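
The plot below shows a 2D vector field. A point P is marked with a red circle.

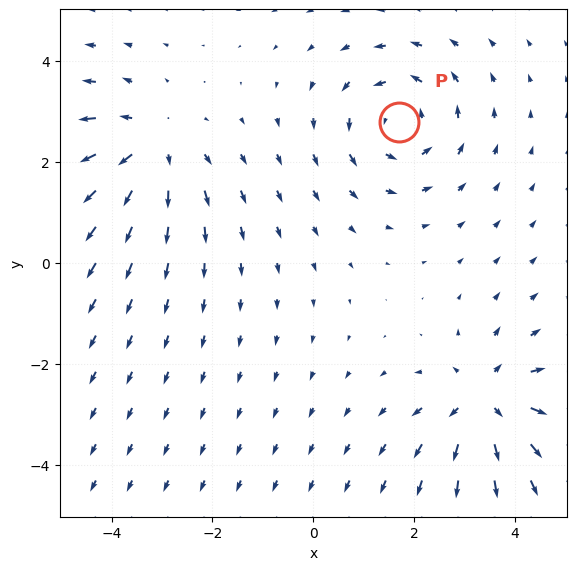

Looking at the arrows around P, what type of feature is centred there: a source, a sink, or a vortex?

vortex

At P (1.7, 2.8) the arrows circulate counterclockwise. Divergence ≈0, curl about +5 — near-zero divergence with nonzero curl is a vortex.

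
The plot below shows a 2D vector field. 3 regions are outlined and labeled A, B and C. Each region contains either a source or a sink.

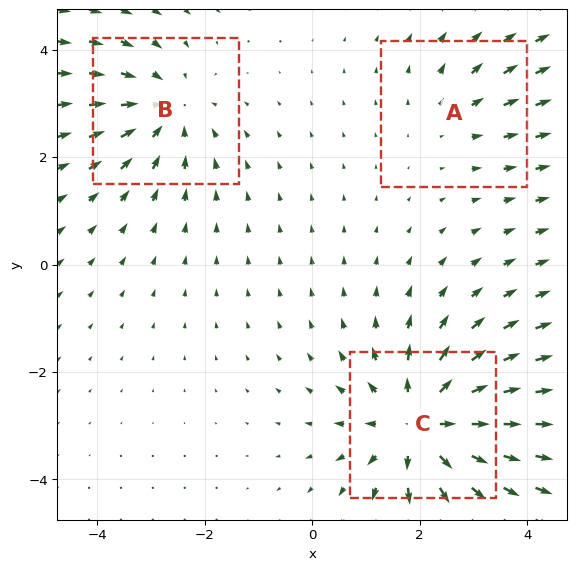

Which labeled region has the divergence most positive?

Divergence at each region's feature centre — A: about +2, B: about -3, C: about +5. Region C is most positive.

C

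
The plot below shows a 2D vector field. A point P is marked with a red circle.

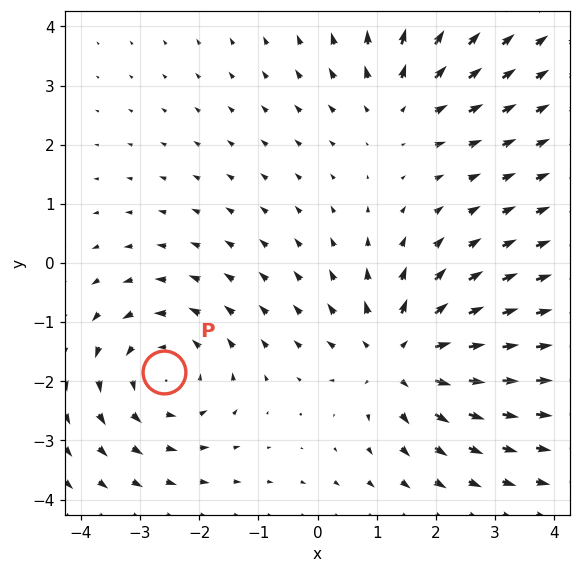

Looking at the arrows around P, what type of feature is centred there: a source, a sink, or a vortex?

At P (-2.6, -1.8) the arrows circulate counterclockwise. Divergence ≈0, curl about +3 — near-zero divergence with nonzero curl is a vortex.

vortex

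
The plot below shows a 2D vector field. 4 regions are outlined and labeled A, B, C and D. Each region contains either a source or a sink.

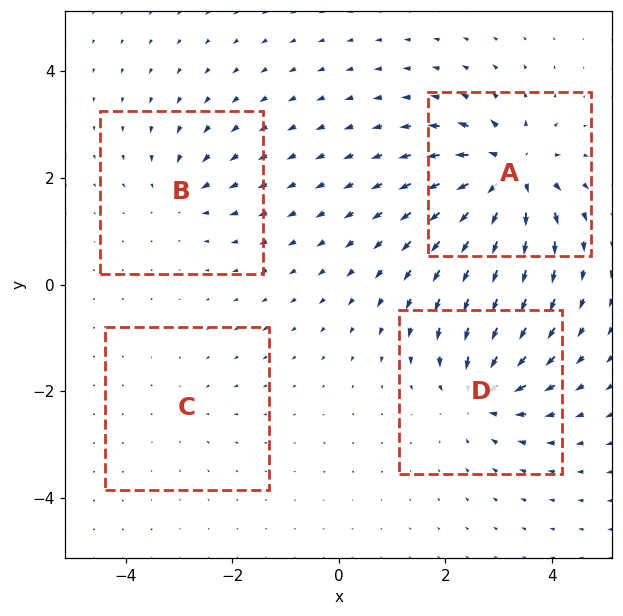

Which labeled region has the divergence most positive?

Divergence at each region's feature centre — A: about +8, B: about -4, C: about -2, D: about -6. Region A is most positive.

A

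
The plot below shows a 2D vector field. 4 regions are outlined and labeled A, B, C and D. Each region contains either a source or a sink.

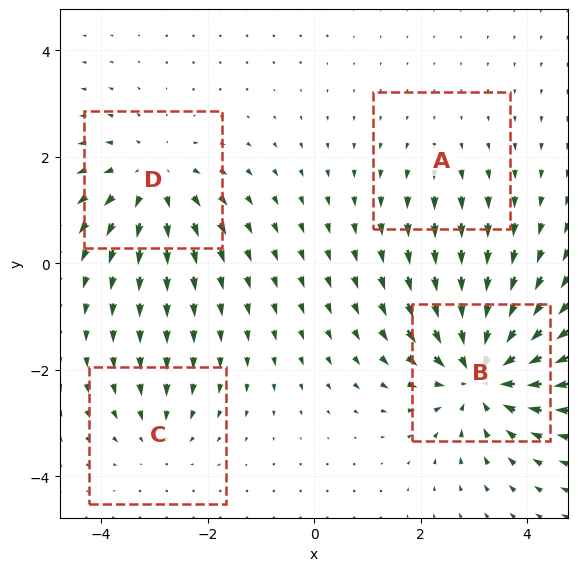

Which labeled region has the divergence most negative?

Divergence at each region's feature centre — A: about +2, B: about -7, C: about -3, D: about +5. Region B is most negative.

B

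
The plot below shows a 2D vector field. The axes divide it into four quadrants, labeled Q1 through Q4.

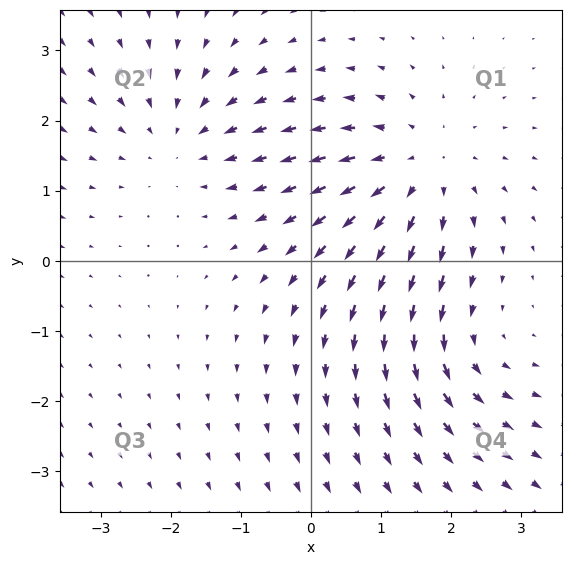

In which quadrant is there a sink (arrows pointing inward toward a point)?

The sink sits at approximately (-1.9, 1.8), which lies in quadrant Q2. The divergence there is about -3, negative as expected for a sink.

Q2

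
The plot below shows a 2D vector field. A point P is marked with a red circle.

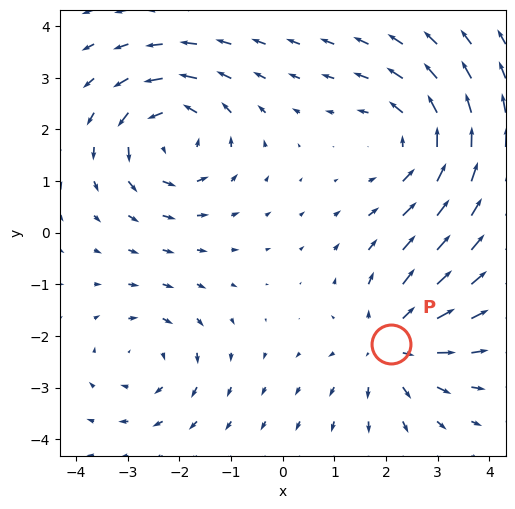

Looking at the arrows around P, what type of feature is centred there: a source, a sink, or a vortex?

source

At P (2.1, -2.2) the arrows spread outward. Divergence about +4, curl ≈0 — positive divergence with near-zero curl is a source.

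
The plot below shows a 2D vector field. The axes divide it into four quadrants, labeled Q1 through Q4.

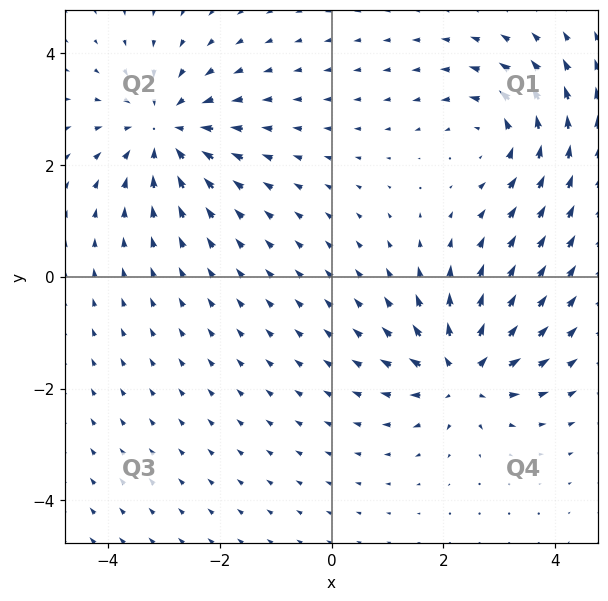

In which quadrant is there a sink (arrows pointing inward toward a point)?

The sink sits at approximately (-3.0, 2.6), which lies in quadrant Q2. The divergence there is about -5, negative as expected for a sink.

Q2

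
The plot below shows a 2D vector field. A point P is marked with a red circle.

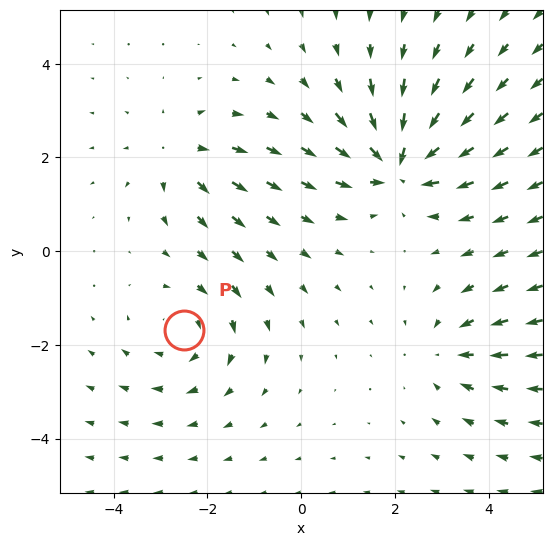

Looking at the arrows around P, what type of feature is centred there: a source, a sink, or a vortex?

At P (-2.5, -1.7) the arrows circulate clockwise. Divergence ≈0, curl about -3 — near-zero divergence with nonzero curl is a vortex.

vortex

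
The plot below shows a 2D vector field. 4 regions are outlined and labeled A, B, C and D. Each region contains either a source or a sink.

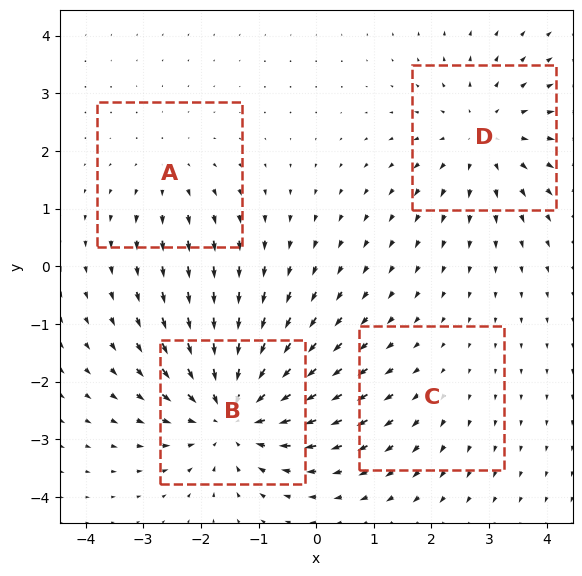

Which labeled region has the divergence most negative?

Divergence at each region's feature centre — A: about +3, B: about -6, C: about +2, D: about +4. Region B is most negative.

B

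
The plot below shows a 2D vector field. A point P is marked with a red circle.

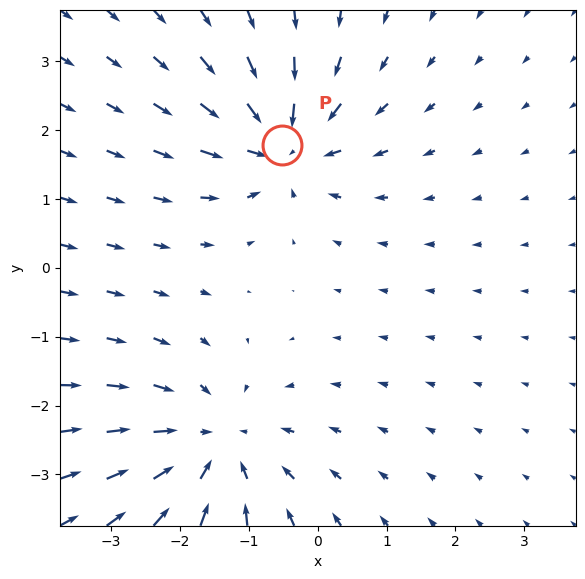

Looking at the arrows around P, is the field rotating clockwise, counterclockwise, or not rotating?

not rotating

Near P at (-0.5, 1.8) the arrows show no circulation. The curl there is ≈0.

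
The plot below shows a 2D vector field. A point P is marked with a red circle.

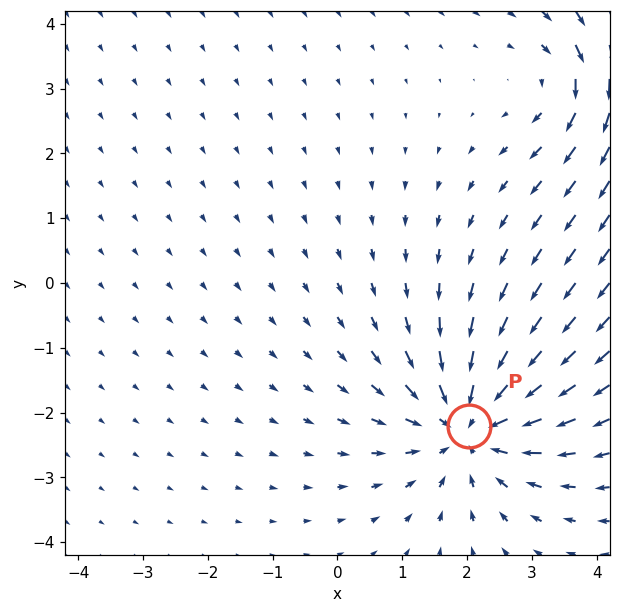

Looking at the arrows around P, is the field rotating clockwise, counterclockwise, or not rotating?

Near P at (2.0, -2.2) the arrows show no circulation. The curl there is ≈0.

not rotating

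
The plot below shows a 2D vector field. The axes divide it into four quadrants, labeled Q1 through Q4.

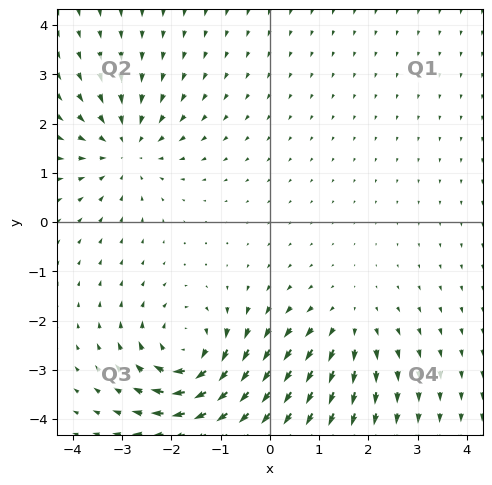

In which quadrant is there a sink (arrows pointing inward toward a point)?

Q2

The sink sits at approximately (-2.9, 1.5), which lies in quadrant Q2. The divergence there is about -4, negative as expected for a sink.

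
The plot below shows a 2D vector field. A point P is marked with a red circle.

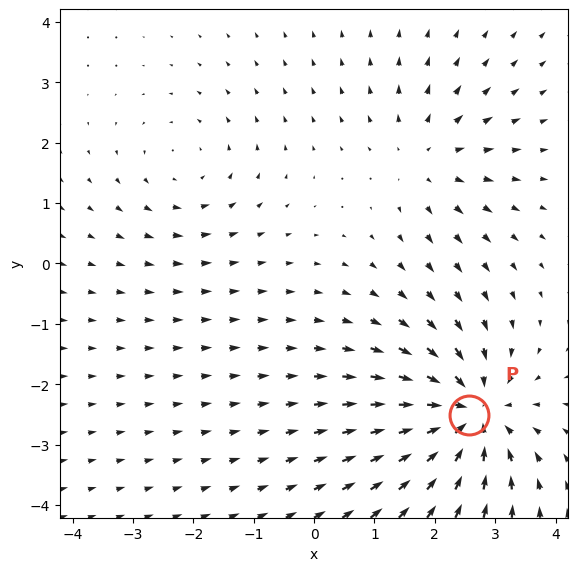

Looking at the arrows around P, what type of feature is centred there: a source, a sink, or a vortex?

At P (2.6, -2.5) the arrows converge inward. Divergence about -5, curl ≈0 — negative divergence with near-zero curl is a sink.

sink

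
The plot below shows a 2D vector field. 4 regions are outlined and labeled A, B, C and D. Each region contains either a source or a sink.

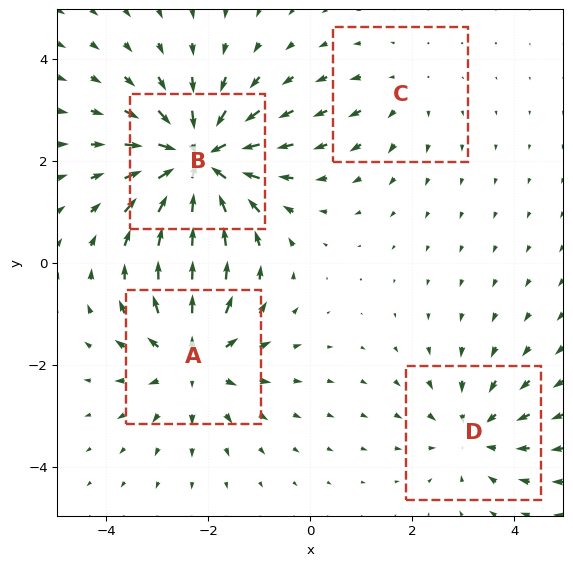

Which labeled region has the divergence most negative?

Divergence at each region's feature centre — A: about +5, B: about -7, C: about +2, D: about -3. Region B is most negative.

B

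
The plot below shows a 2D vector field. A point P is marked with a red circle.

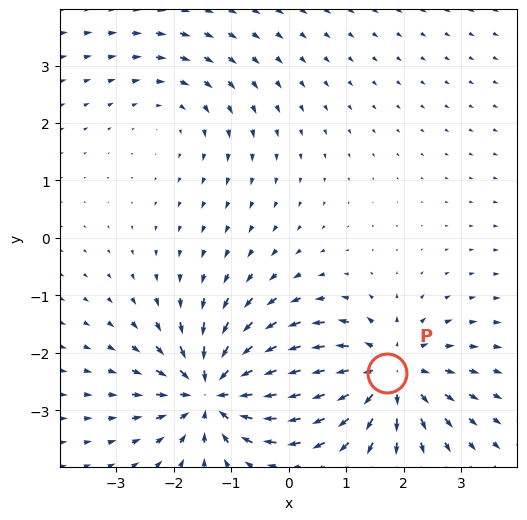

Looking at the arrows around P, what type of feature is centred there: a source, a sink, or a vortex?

At P (1.7, -2.3) the arrows spread outward. Divergence about +5, curl ≈0 — positive divergence with near-zero curl is a source.

source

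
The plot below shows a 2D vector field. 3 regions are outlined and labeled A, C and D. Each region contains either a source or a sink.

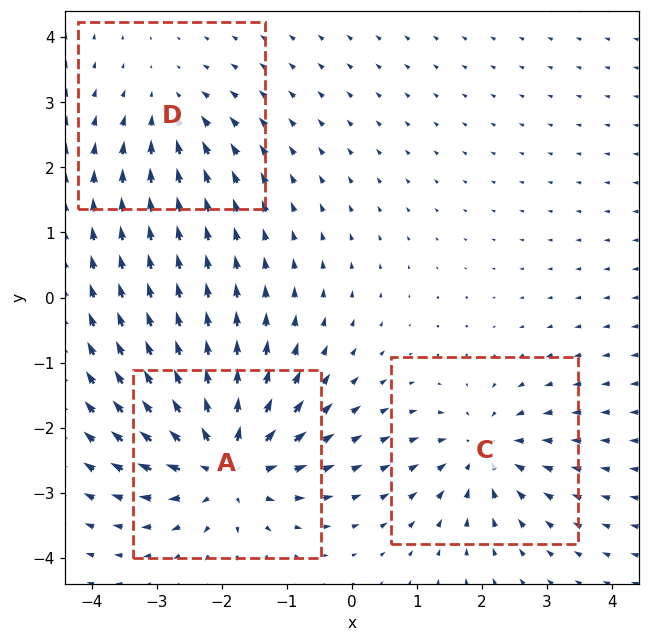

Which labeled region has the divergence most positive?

Divergence at each region's feature centre — A: about +6, C: about -4, D: about -3. Region A is most positive.

A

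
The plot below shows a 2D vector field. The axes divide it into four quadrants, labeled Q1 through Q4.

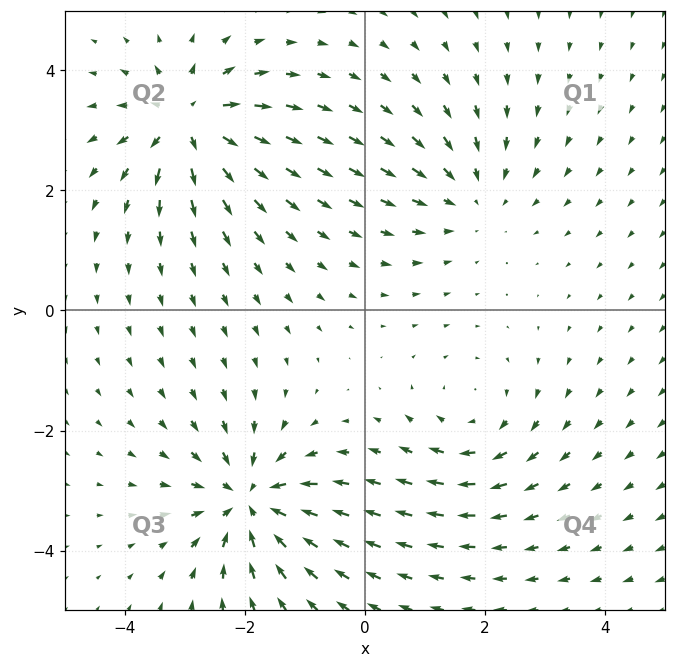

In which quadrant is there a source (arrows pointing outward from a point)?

Q2

The source sits at approximately (-2.9, 3.1), which lies in quadrant Q2. The divergence there is about +5, positive as expected for a source.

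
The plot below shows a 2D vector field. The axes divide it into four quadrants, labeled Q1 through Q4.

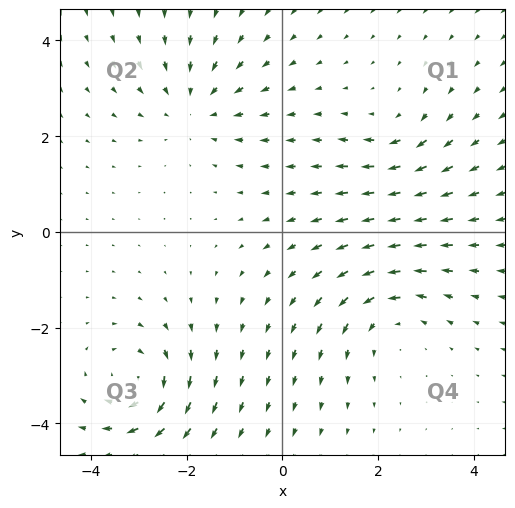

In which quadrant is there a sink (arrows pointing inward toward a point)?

The sink sits at approximately (-1.8, 2.6), which lies in quadrant Q2. The divergence there is about -4, negative as expected for a sink.

Q2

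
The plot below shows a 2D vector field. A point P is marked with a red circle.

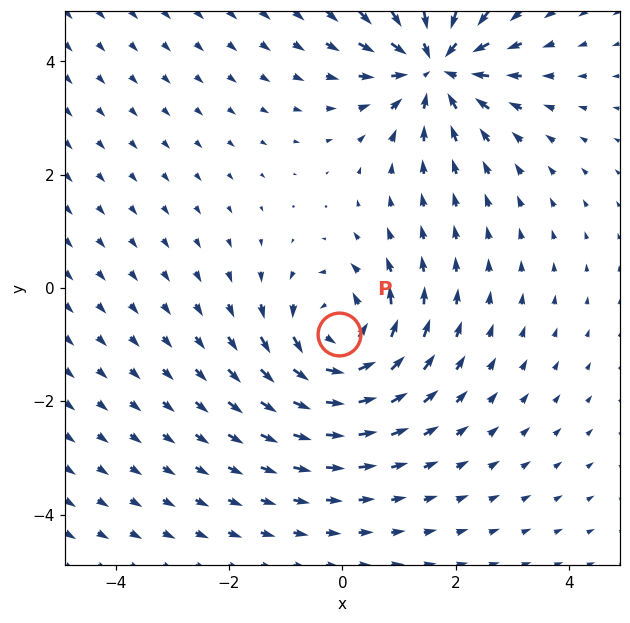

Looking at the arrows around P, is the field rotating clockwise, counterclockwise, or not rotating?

counterclockwise

Near P at (-0.1, -0.8) the arrows circulate counterclockwise. The curl (z-component) there is about +5; positive curl means counterclockwise rotation.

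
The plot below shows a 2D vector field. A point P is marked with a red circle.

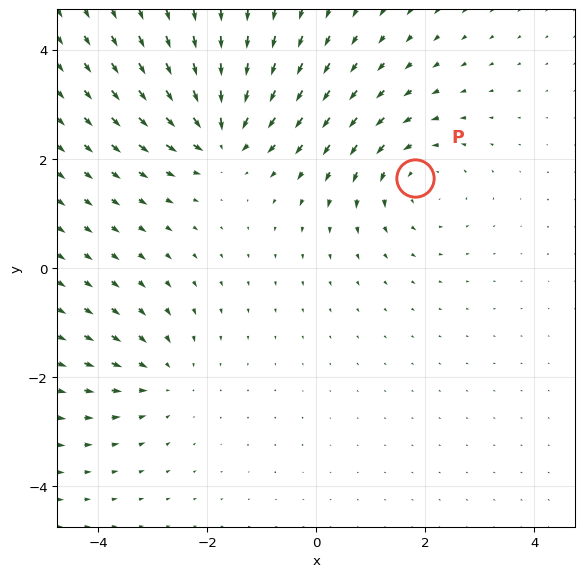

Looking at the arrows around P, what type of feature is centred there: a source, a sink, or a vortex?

At P (1.8, 1.6) the arrows circulate counterclockwise. Divergence ≈0, curl about +3 — near-zero divergence with nonzero curl is a vortex.

vortex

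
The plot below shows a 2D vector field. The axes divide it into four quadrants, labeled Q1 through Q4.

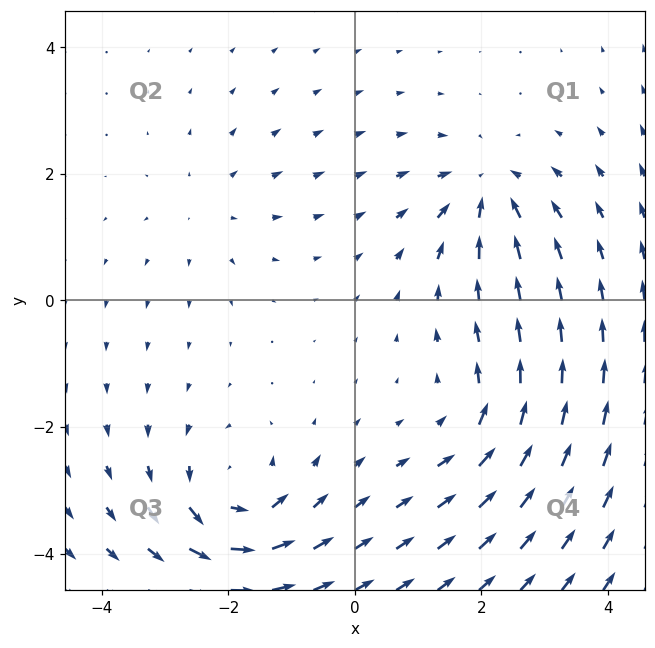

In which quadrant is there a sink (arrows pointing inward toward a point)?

The sink sits at approximately (2.1, 1.7), which lies in quadrant Q1. The divergence there is about -5, negative as expected for a sink.

Q1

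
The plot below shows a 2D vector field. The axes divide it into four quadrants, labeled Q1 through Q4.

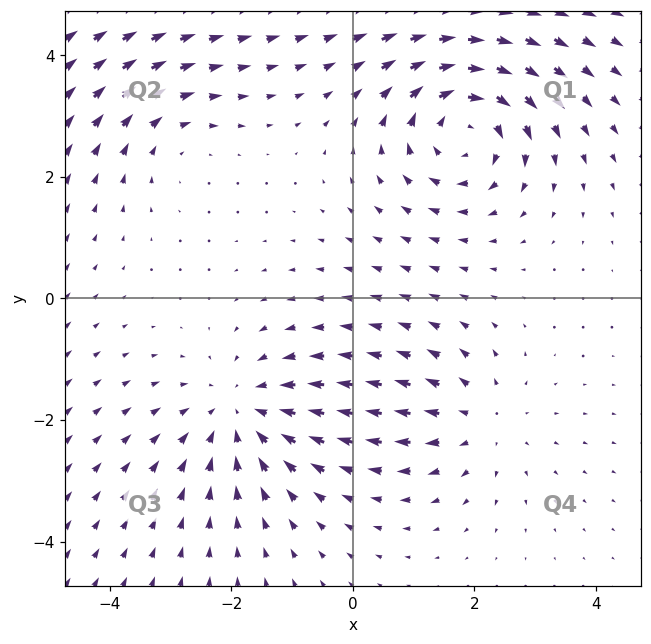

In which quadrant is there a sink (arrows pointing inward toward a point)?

The sink sits at approximately (-1.8, -1.9), which lies in quadrant Q3. The divergence there is about -4, negative as expected for a sink.

Q3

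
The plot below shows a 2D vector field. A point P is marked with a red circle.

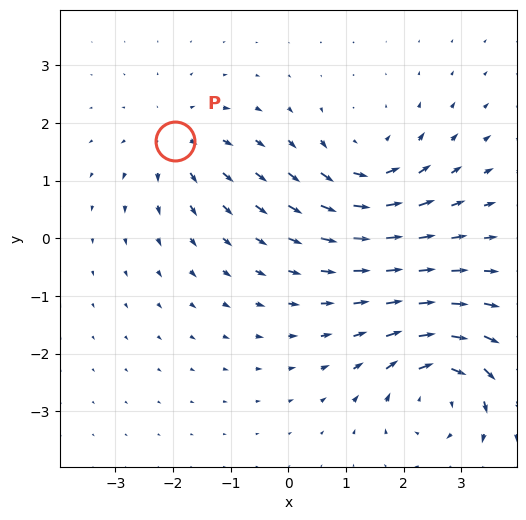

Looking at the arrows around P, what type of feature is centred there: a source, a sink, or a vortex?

At P (-2.0, 1.7) the arrows spread outward. Divergence about +4, curl ≈0 — positive divergence with near-zero curl is a source.

source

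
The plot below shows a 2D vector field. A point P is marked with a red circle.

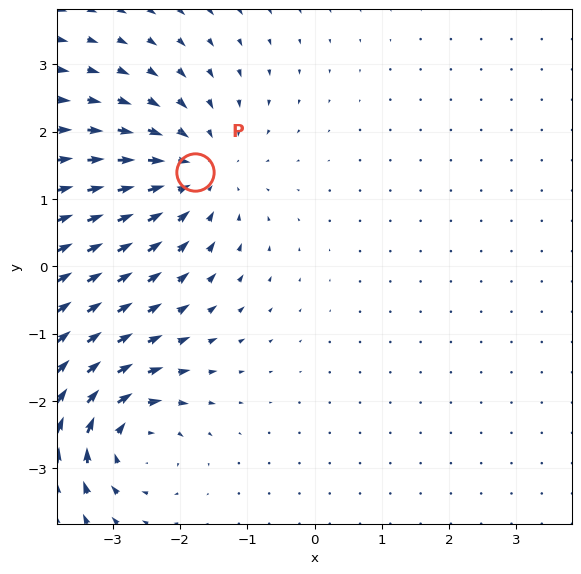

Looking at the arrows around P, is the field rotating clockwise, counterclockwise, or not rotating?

not rotating

Near P at (-1.8, 1.4) the arrows show no circulation. The curl there is ≈0.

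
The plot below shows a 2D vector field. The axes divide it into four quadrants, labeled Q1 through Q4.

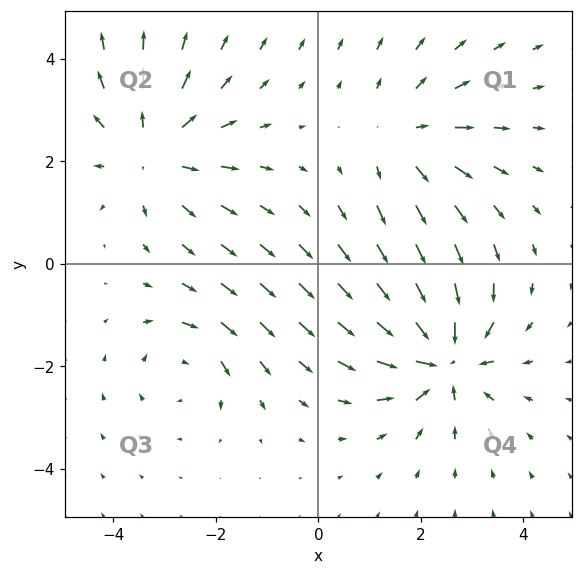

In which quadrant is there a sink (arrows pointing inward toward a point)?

Q4

The sink sits at approximately (2.4, -1.8), which lies in quadrant Q4. The divergence there is about -6, negative as expected for a sink.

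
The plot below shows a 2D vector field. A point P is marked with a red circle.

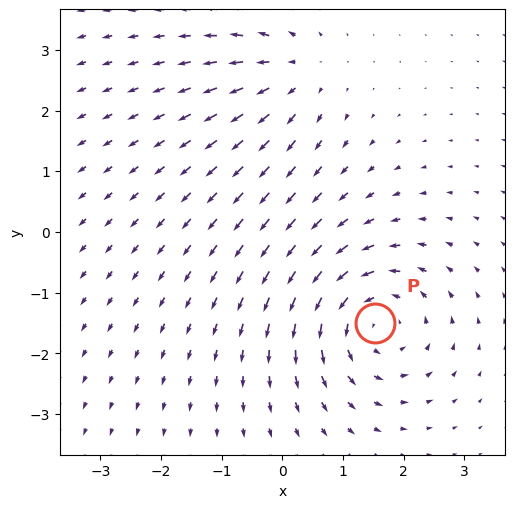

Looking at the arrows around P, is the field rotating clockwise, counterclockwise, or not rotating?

counterclockwise

Near P at (1.5, -1.5) the arrows circulate counterclockwise. The curl (z-component) there is about +5; positive curl means counterclockwise rotation.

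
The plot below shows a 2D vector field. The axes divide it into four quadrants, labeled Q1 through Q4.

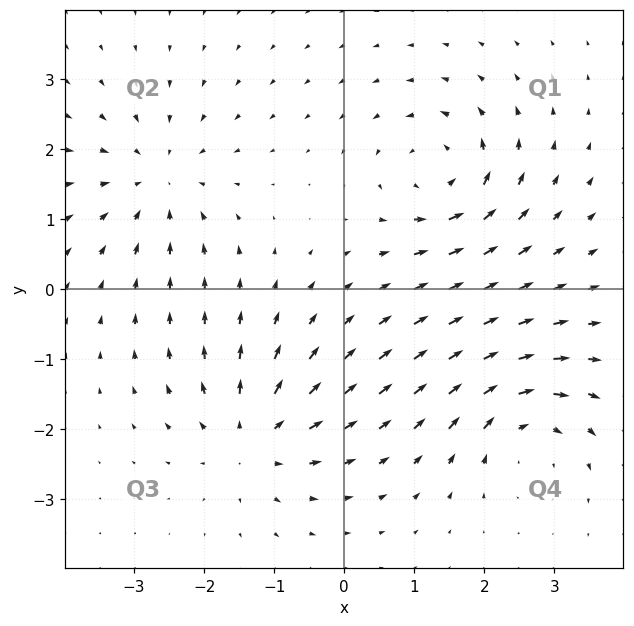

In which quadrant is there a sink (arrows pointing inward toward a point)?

Q2

The sink sits at approximately (-2.7, 1.6), which lies in quadrant Q2. The divergence there is about -5, negative as expected for a sink.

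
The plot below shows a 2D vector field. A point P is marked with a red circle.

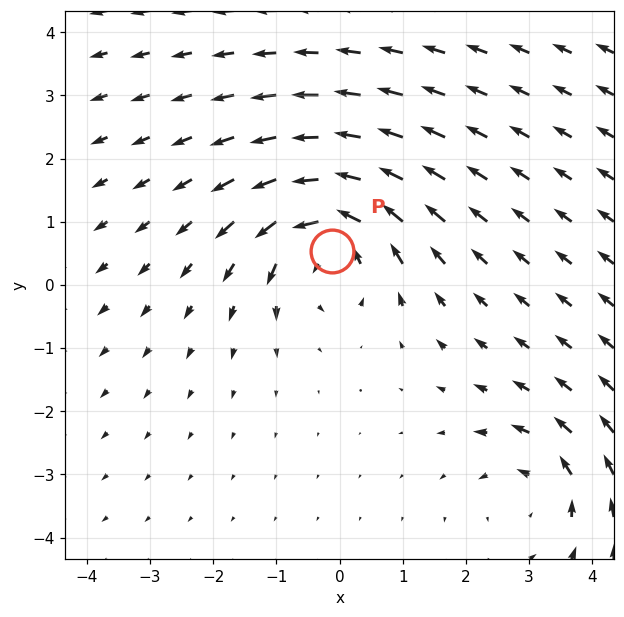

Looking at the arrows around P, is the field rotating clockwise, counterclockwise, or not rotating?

counterclockwise

Near P at (-0.1, 0.5) the arrows circulate counterclockwise. The curl (z-component) there is about +5; positive curl means counterclockwise rotation.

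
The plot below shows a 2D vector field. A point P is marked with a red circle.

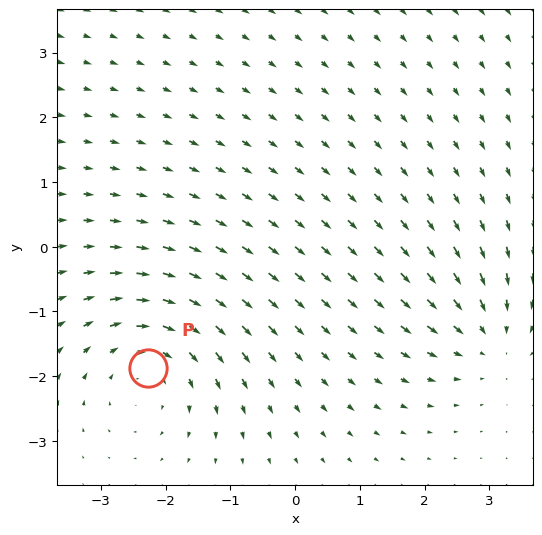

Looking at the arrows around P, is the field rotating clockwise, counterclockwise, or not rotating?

Near P at (-2.3, -1.9) the arrows circulate clockwise. The curl (z-component) there is about -4; negative curl means clockwise rotation.

clockwise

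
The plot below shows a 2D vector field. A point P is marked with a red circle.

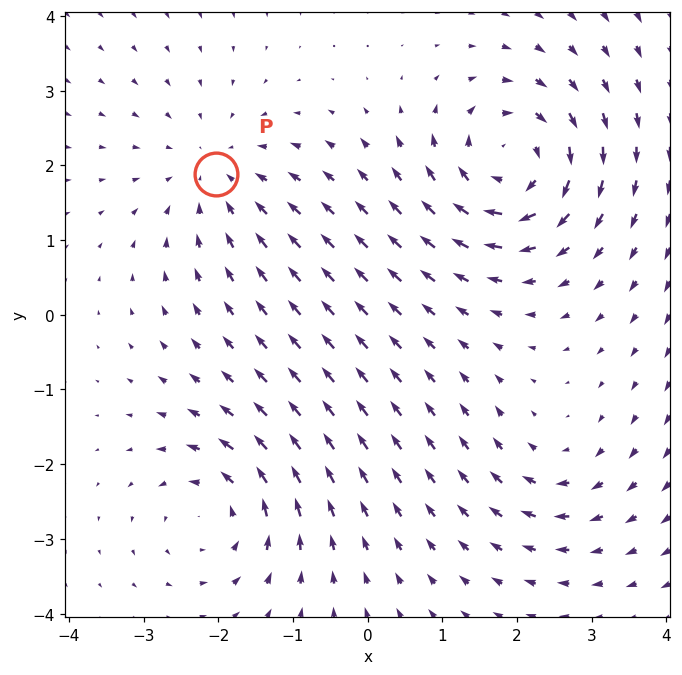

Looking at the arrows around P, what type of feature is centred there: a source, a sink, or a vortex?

sink

At P (-2.0, 1.9) the arrows converge inward. Divergence about -3, curl ≈0 — negative divergence with near-zero curl is a sink.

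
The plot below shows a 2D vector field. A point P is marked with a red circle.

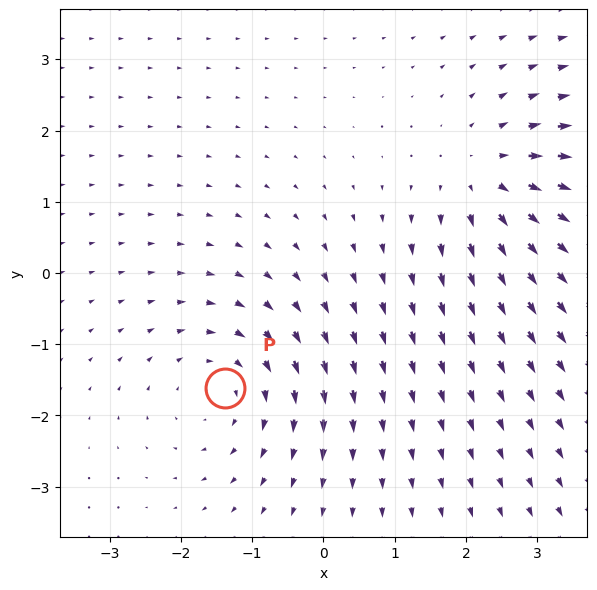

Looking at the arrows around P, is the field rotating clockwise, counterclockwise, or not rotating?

clockwise

Near P at (-1.4, -1.6) the arrows circulate clockwise. The curl (z-component) there is about -4; negative curl means clockwise rotation.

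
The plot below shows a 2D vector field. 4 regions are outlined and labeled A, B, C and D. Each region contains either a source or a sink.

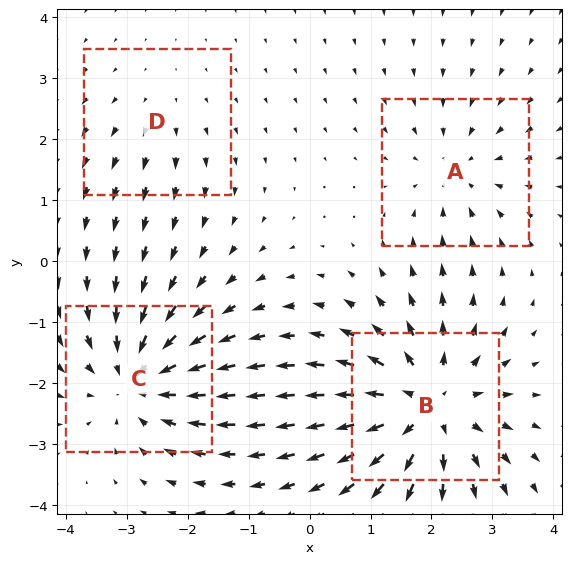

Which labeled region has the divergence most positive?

Divergence at each region's feature centre — A: about -3, B: about +6, C: about -5, D: about +2. Region B is most positive.

B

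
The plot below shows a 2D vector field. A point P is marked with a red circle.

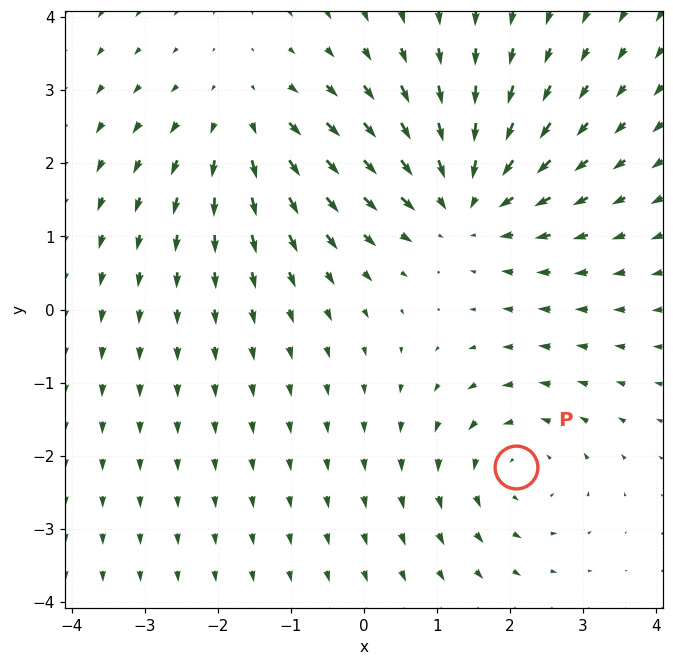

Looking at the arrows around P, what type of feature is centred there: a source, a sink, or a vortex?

At P (2.1, -2.2) the arrows circulate counterclockwise. Divergence ≈0, curl about +3 — near-zero divergence with nonzero curl is a vortex.

vortex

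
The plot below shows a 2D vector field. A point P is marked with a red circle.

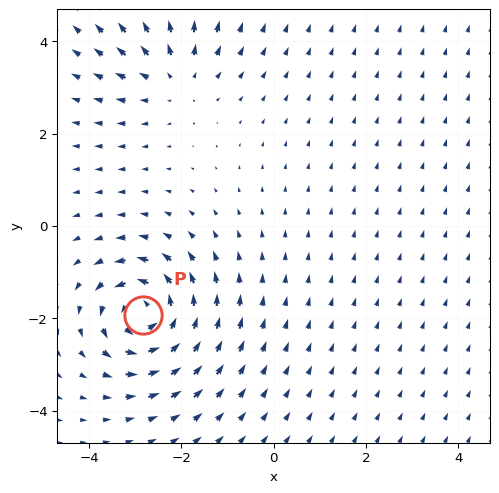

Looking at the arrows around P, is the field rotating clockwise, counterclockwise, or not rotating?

counterclockwise

Near P at (-2.8, -1.9) the arrows circulate counterclockwise. The curl (z-component) there is about +6; positive curl means counterclockwise rotation.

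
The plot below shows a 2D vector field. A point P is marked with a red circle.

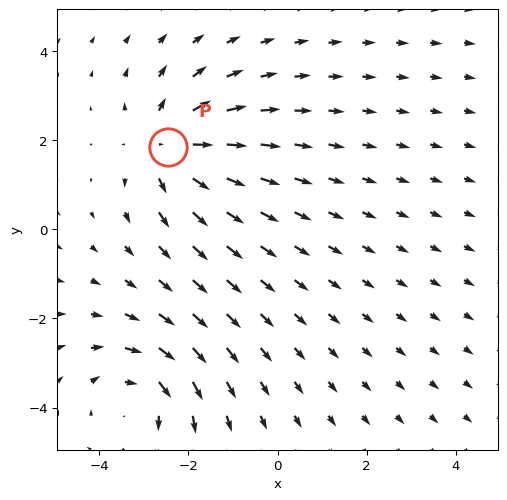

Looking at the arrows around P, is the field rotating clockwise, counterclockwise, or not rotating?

Near P at (-2.5, 1.8) the arrows show no circulation. The curl there is ≈0.

not rotating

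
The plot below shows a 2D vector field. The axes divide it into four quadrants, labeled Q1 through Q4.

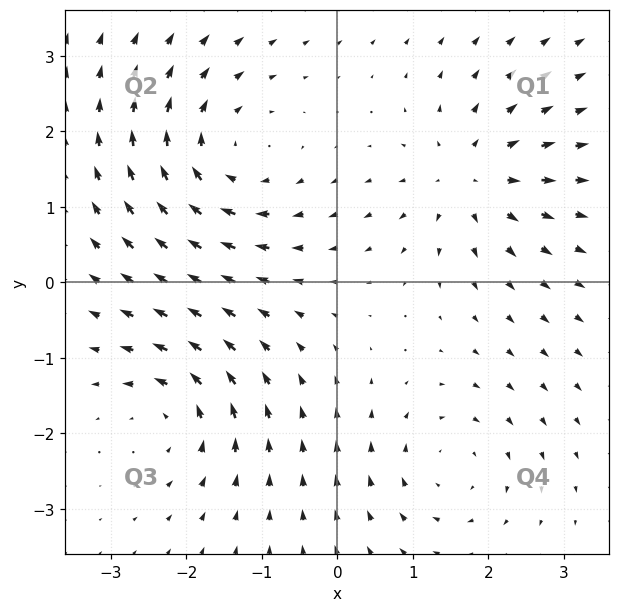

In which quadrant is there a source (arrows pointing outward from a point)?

Q1

The source sits at approximately (1.8, 1.4), which lies in quadrant Q1. The divergence there is about +5, positive as expected for a source.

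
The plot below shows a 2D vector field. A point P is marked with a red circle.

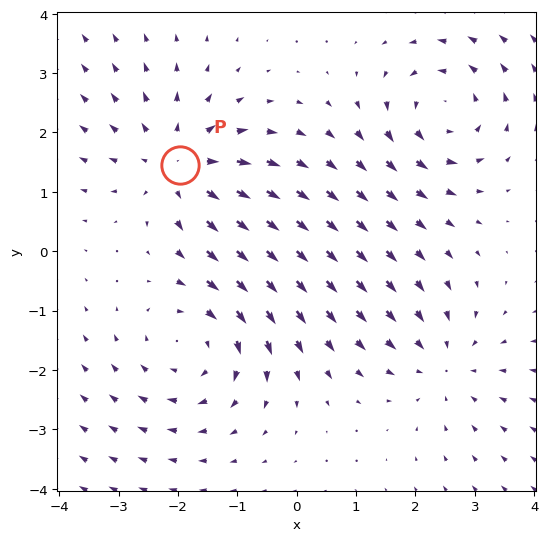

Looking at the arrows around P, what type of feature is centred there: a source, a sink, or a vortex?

source

At P (-2.0, 1.4) the arrows spread outward. Divergence about +4, curl ≈0 — positive divergence with near-zero curl is a source.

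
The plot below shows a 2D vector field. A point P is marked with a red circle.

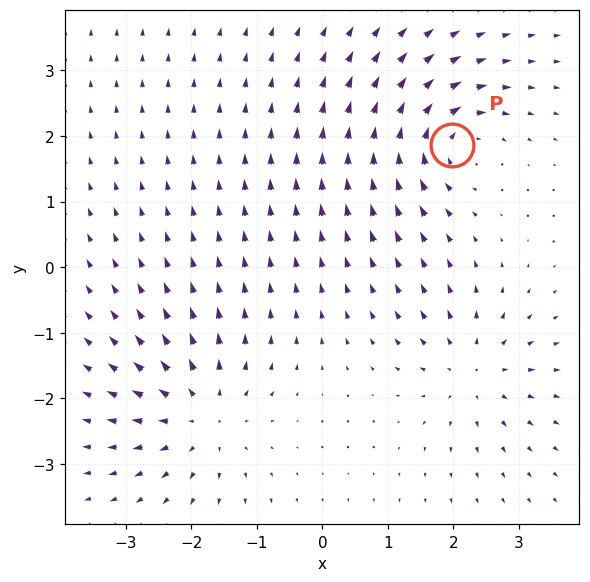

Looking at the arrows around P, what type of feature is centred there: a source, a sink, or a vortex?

At P (2.0, 1.9) the arrows circulate clockwise. Divergence ≈0, curl about -5 — near-zero divergence with nonzero curl is a vortex.

vortex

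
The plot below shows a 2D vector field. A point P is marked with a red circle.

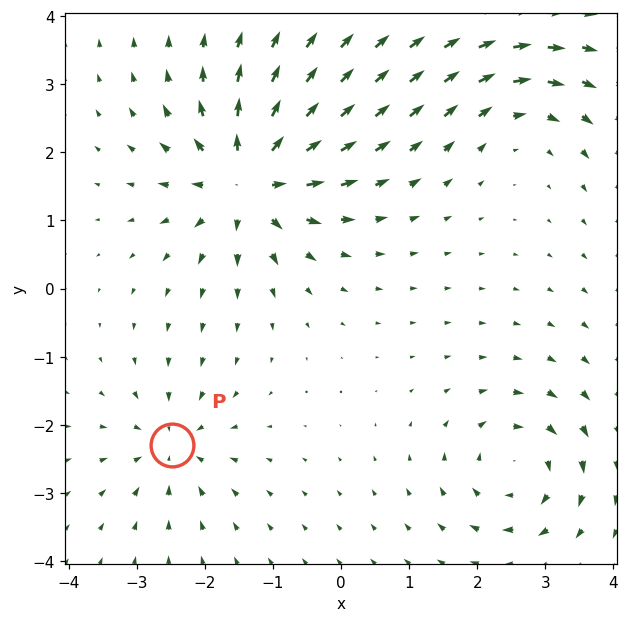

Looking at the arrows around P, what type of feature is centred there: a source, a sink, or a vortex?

At P (-2.5, -2.3) the arrows converge inward. Divergence about -4, curl ≈0 — negative divergence with near-zero curl is a sink.

sink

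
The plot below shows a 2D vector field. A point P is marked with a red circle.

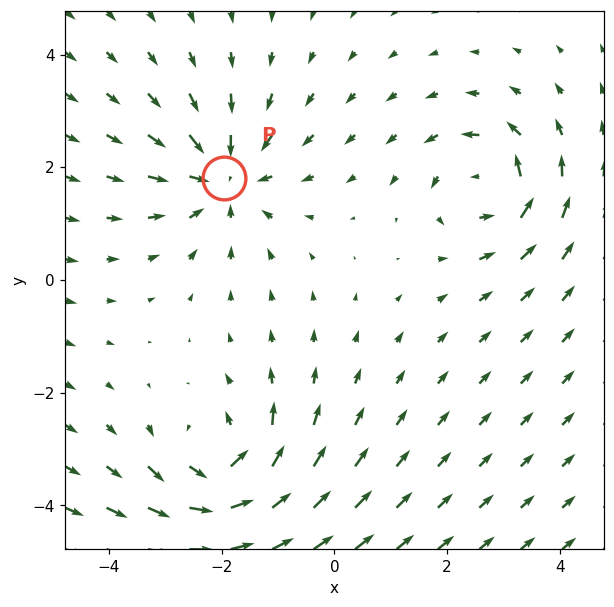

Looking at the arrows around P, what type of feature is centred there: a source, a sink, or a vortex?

sink

At P (-2.0, 1.8) the arrows converge inward. Divergence about -5, curl ≈0 — negative divergence with near-zero curl is a sink.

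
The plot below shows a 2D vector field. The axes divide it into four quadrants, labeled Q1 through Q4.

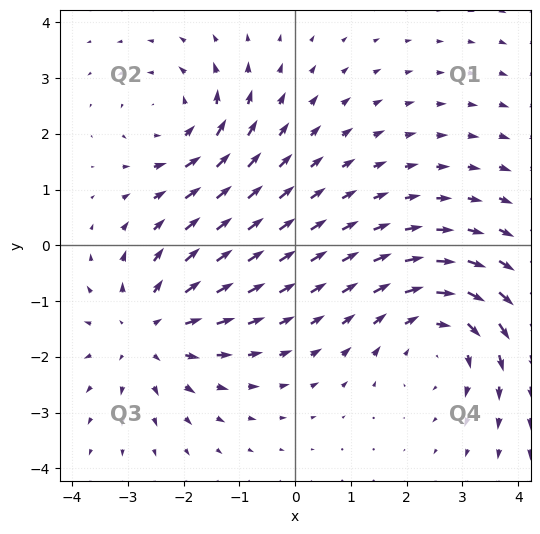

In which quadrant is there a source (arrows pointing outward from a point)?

Q3

The source sits at approximately (-2.6, -1.5), which lies in quadrant Q3. The divergence there is about +3, positive as expected for a source.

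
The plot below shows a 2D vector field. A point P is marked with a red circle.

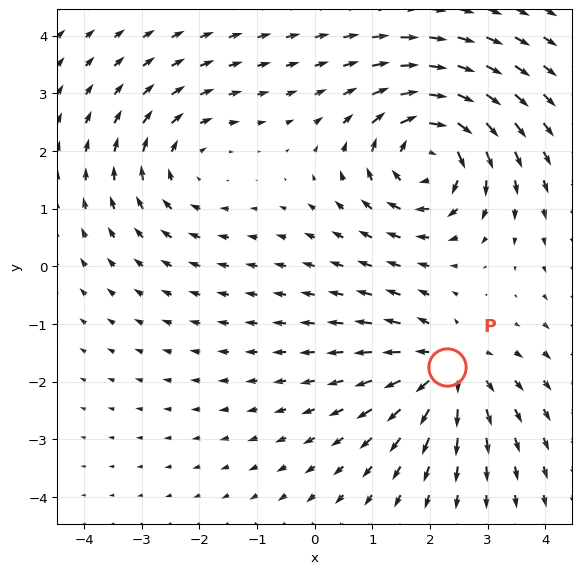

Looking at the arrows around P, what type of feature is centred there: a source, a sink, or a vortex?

source

At P (2.3, -1.8) the arrows spread outward. Divergence about +5, curl ≈0 — positive divergence with near-zero curl is a source.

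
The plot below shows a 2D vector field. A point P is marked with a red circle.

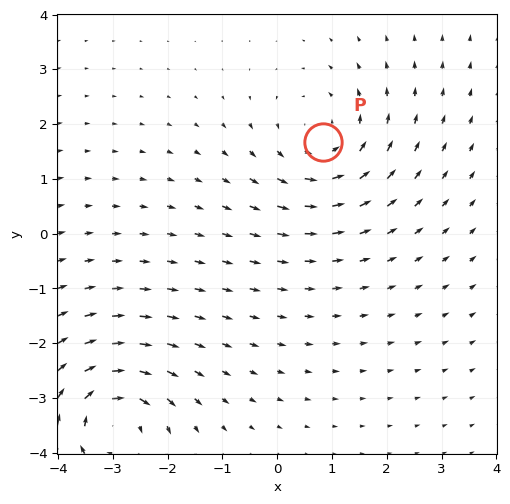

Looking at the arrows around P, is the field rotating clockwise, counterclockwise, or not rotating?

Near P at (0.8, 1.7) the arrows circulate counterclockwise. The curl (z-component) there is about +4; positive curl means counterclockwise rotation.

counterclockwise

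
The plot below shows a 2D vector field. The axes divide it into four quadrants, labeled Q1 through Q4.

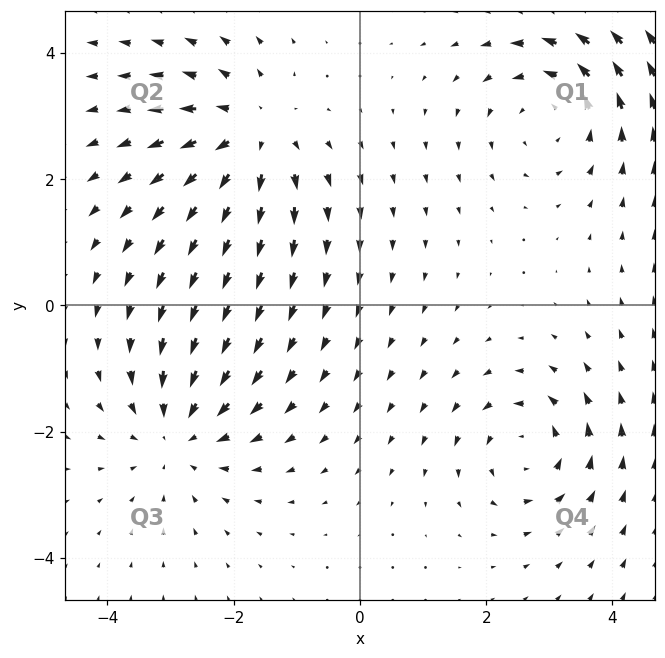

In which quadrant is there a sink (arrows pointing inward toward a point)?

The sink sits at approximately (-2.9, -2.0), which lies in quadrant Q3. The divergence there is about -4, negative as expected for a sink.

Q3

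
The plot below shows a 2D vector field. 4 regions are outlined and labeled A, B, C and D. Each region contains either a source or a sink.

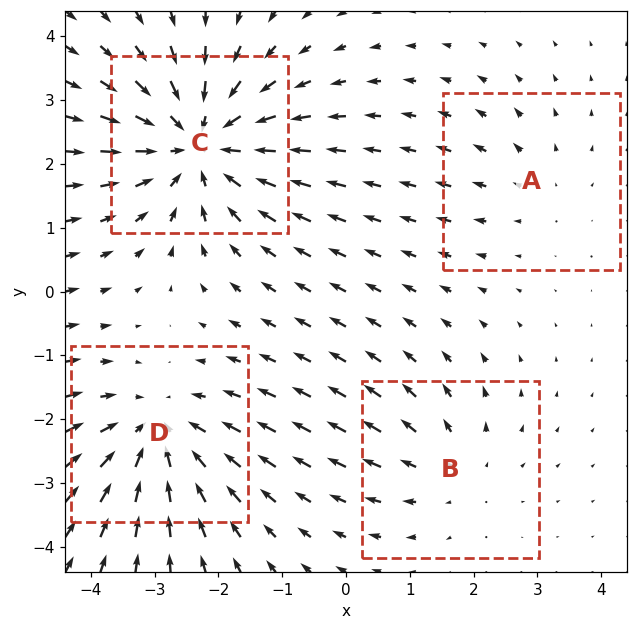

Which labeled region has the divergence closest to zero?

A

Divergence at each region's feature centre — A: about +2, B: about +3, C: about -6, D: about -4. Region A is closest to zero.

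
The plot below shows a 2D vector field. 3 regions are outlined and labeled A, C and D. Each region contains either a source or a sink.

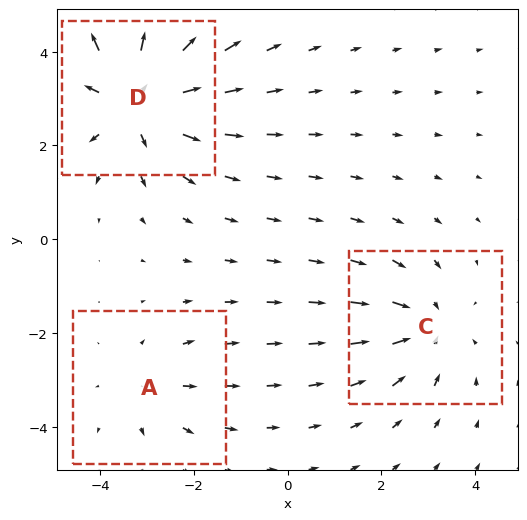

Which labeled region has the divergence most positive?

D

Divergence at each region's feature centre — A: about +2, C: about -3, D: about +4. Region D is most positive.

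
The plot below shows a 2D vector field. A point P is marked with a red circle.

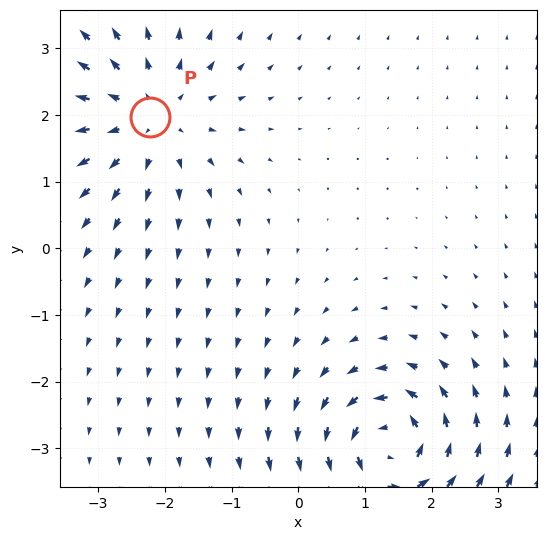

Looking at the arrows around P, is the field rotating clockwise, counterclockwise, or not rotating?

not rotating

Near P at (-2.2, 2.0) the arrows show no circulation. The curl there is ≈0.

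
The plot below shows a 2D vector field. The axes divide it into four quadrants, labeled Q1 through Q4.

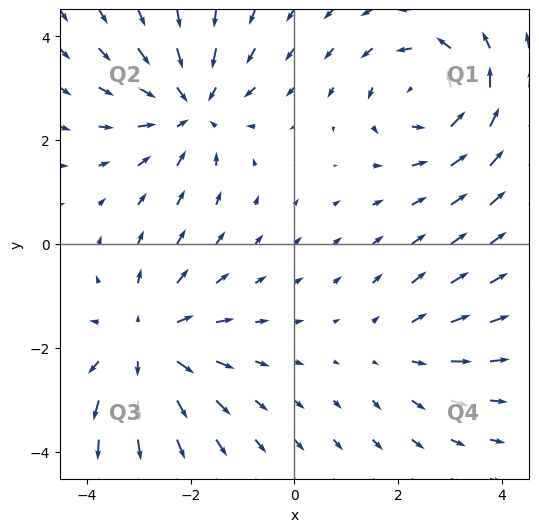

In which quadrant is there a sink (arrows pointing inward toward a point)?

The sink sits at approximately (-2.0, 2.6), which lies in quadrant Q2. The divergence there is about -4, negative as expected for a sink.

Q2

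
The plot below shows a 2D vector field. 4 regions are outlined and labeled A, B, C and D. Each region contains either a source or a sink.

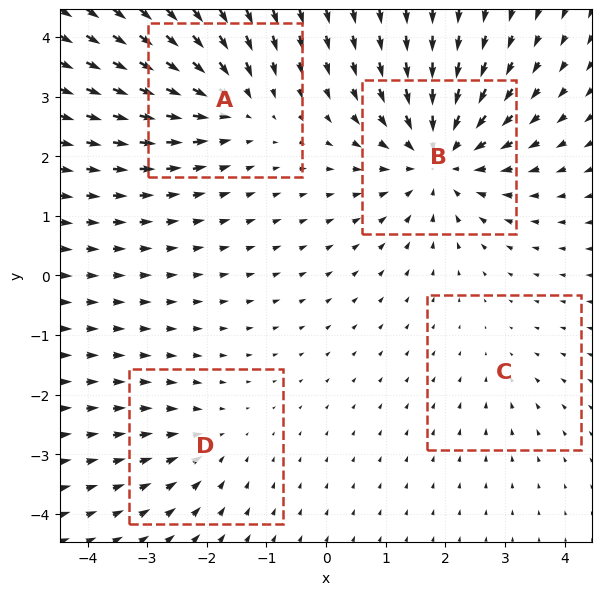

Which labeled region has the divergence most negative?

B

Divergence at each region's feature centre — A: about -5, B: about -7, C: about -2, D: about -3. Region B is most negative.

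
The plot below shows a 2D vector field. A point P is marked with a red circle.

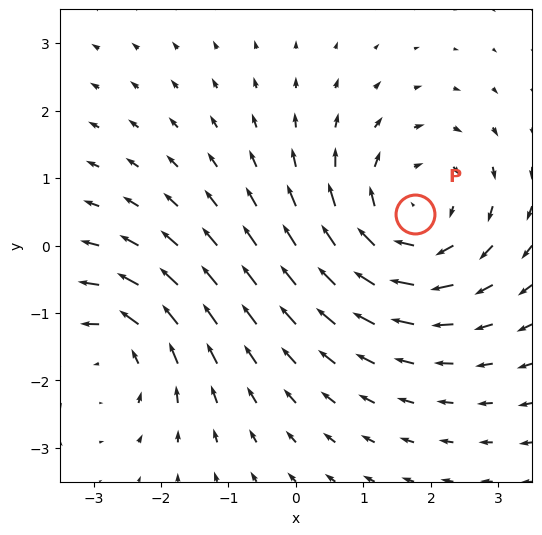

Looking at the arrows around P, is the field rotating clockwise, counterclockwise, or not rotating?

clockwise

Near P at (1.8, 0.5) the arrows circulate clockwise. The curl (z-component) there is about -4; negative curl means clockwise rotation.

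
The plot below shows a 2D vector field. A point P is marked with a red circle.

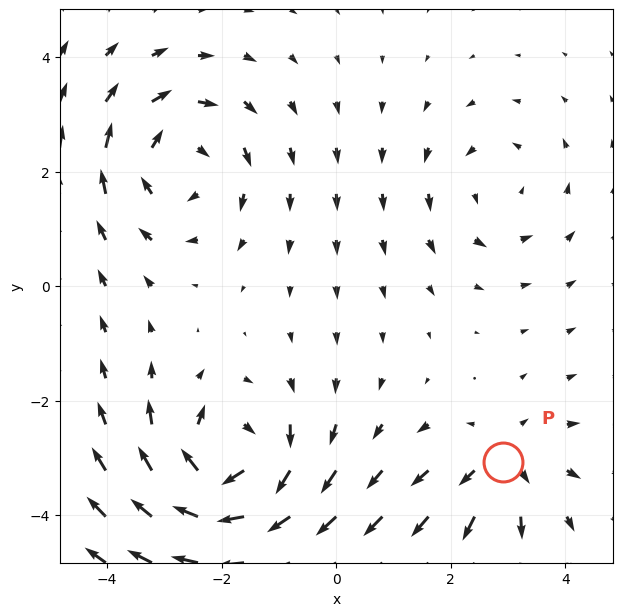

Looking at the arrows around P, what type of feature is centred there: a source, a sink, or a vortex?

source

At P (2.9, -3.1) the arrows spread outward. Divergence about +4, curl ≈0 — positive divergence with near-zero curl is a source.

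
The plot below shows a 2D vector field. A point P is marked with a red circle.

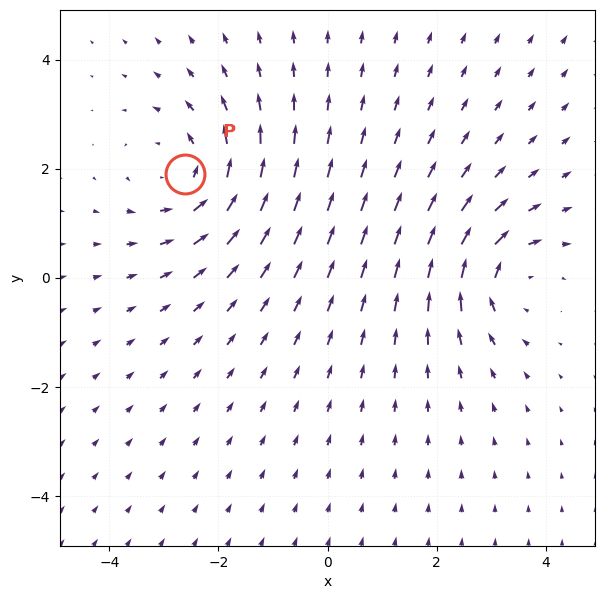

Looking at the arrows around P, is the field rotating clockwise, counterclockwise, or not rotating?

counterclockwise

Near P at (-2.6, 1.9) the arrows circulate counterclockwise. The curl (z-component) there is about +3; positive curl means counterclockwise rotation.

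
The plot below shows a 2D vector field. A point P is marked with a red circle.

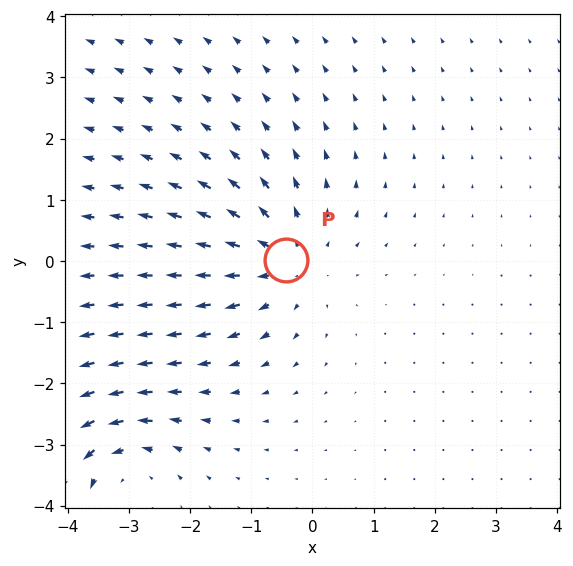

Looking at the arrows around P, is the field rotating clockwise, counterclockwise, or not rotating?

Near P at (-0.4, 0.0) the arrows show no circulation. The curl there is ≈0.

not rotating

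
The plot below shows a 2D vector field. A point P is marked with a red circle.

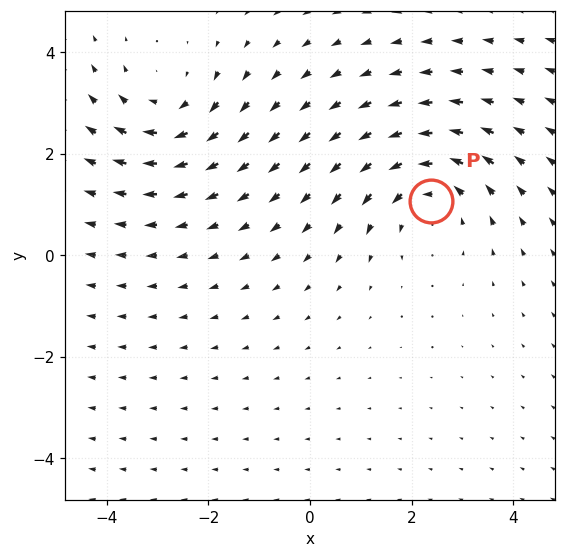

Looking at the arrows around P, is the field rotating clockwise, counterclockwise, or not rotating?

Near P at (2.4, 1.1) the arrows circulate counterclockwise. The curl (z-component) there is about +3; positive curl means counterclockwise rotation.

counterclockwise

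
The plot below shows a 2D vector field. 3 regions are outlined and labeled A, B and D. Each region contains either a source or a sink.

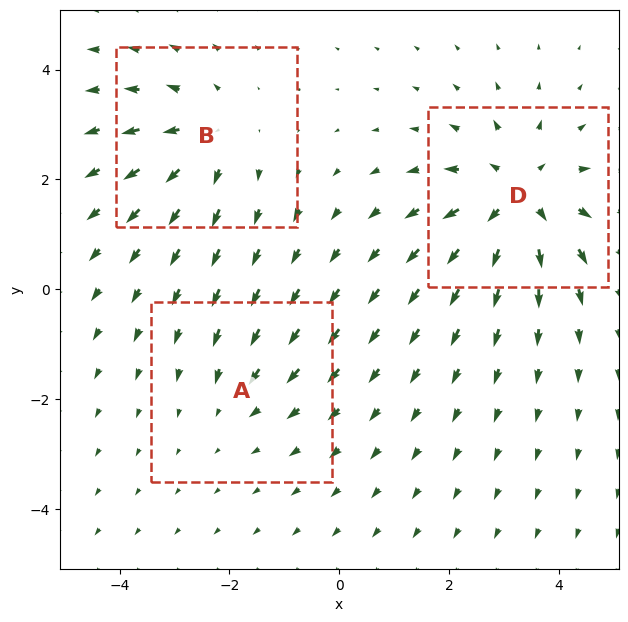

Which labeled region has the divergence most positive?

D

Divergence at each region's feature centre — A: about -2, B: about +3, D: about +5. Region D is most positive.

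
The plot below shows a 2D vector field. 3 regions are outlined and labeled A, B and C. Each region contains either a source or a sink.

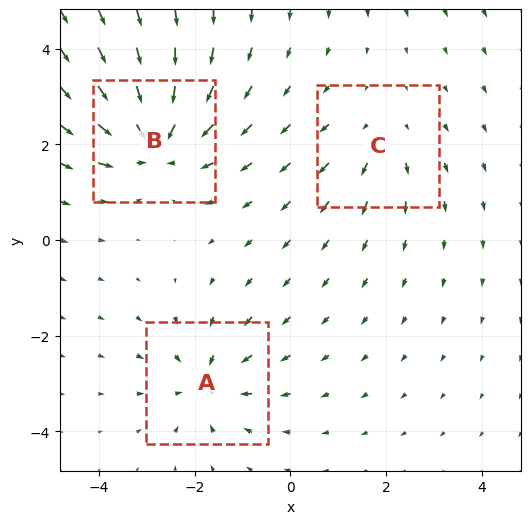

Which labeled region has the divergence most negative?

B

Divergence at each region's feature centre — A: about -3, B: about -5, C: about +2. Region B is most negative.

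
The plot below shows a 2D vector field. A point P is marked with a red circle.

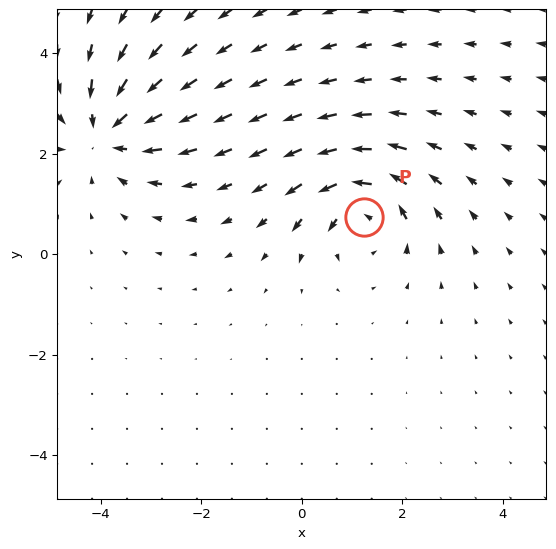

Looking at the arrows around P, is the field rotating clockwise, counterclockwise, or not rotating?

Near P at (1.2, 0.7) the arrows circulate counterclockwise. The curl (z-component) there is about +5; positive curl means counterclockwise rotation.

counterclockwise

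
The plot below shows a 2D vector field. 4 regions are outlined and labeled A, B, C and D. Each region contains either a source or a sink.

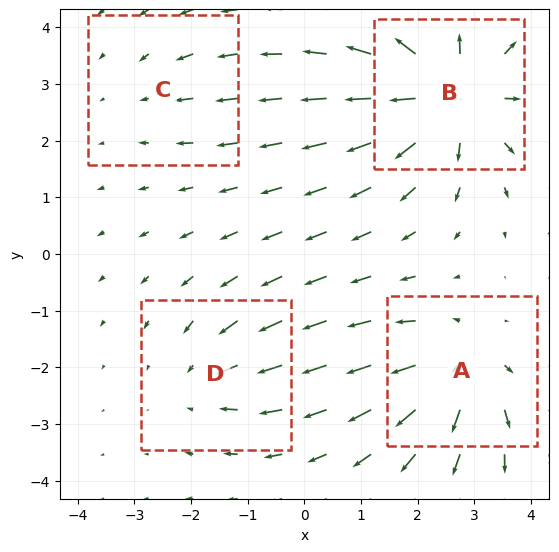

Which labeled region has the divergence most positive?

Divergence at each region's feature centre — A: about +5, B: about +7, C: about -2, D: about -3. Region B is most positive.

B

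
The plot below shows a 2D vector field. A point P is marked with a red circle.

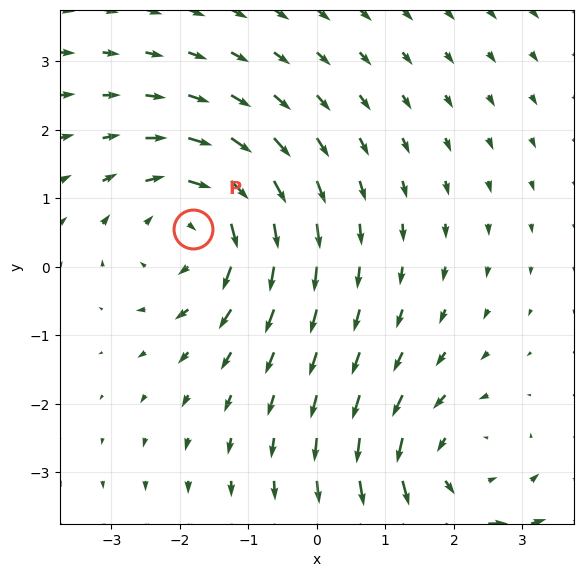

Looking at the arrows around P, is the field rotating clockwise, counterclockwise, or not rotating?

clockwise

Near P at (-1.8, 0.5) the arrows circulate clockwise. The curl (z-component) there is about -3; negative curl means clockwise rotation.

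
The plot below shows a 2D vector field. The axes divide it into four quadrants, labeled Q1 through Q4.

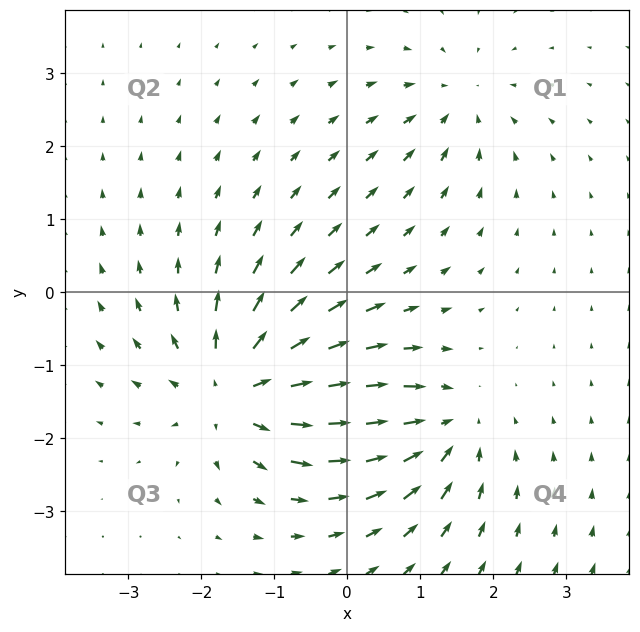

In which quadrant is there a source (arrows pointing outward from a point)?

The source sits at approximately (-1.5, -1.3), which lies in quadrant Q3. The divergence there is about +6, positive as expected for a source.

Q3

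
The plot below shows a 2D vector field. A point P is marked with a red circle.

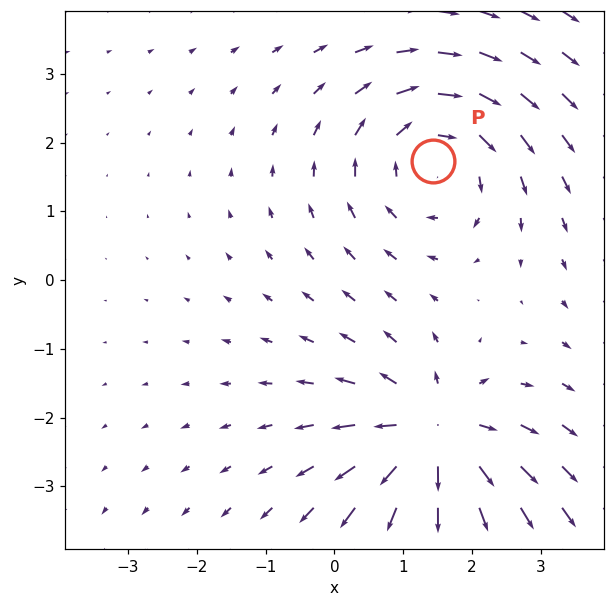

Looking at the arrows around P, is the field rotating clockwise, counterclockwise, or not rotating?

Near P at (1.4, 1.7) the arrows circulate clockwise. The curl (z-component) there is about -3; negative curl means clockwise rotation.

clockwise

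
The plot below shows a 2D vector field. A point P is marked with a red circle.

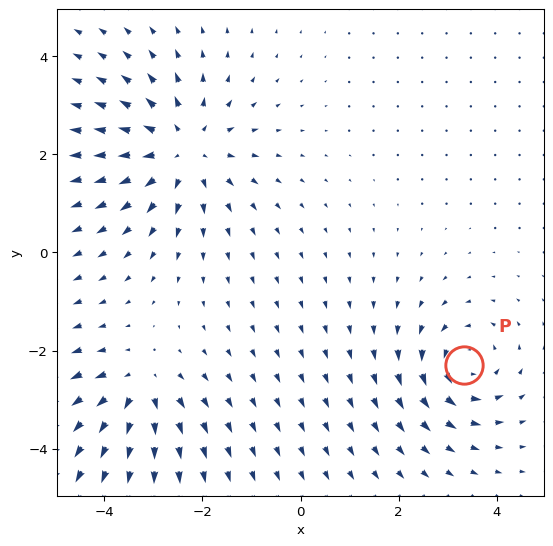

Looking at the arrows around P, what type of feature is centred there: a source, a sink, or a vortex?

vortex

At P (3.3, -2.3) the arrows circulate counterclockwise. Divergence ≈0, curl about +4 — near-zero divergence with nonzero curl is a vortex.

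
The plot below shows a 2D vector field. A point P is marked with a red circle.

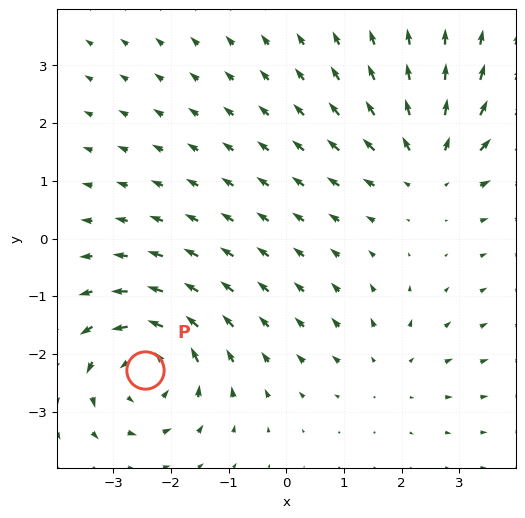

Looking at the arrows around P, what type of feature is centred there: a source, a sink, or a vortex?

At P (-2.5, -2.3) the arrows circulate counterclockwise. Divergence ≈0, curl about +6 — near-zero divergence with nonzero curl is a vortex.

vortex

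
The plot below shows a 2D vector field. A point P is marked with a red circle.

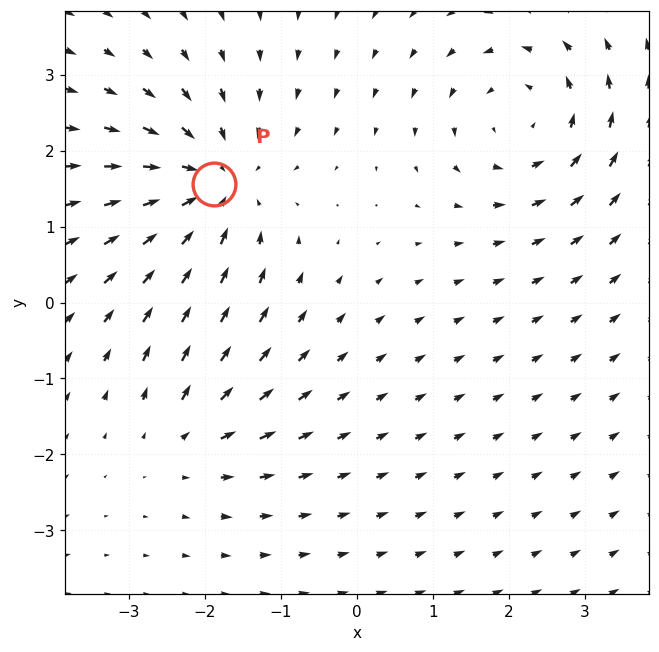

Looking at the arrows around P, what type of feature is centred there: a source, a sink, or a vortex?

sink

At P (-1.9, 1.6) the arrows converge inward. Divergence about -5, curl ≈0 — negative divergence with near-zero curl is a sink.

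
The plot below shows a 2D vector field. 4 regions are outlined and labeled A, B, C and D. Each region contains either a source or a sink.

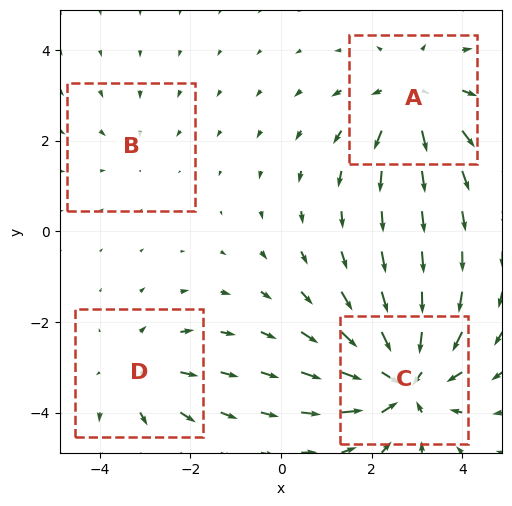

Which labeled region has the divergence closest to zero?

B

Divergence at each region's feature centre — A: about +4, B: about -2, C: about -6, D: about +3. Region B is closest to zero.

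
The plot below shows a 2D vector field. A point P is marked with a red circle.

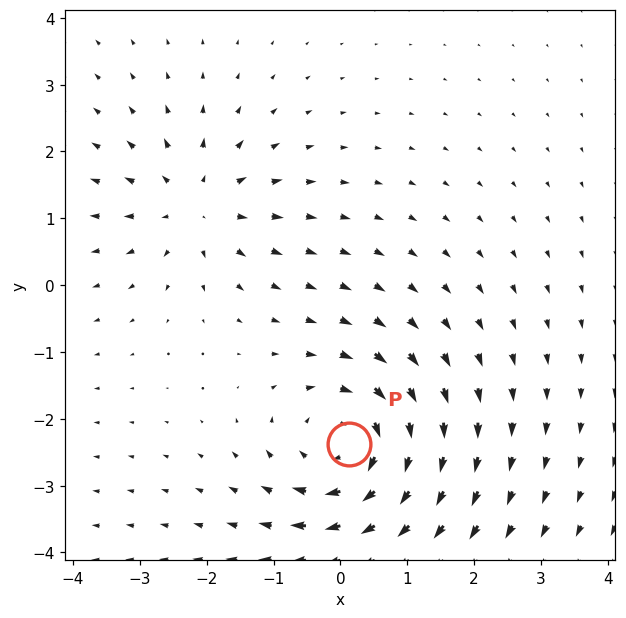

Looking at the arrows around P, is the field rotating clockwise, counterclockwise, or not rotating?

clockwise

Near P at (0.1, -2.4) the arrows circulate clockwise. The curl (z-component) there is about -4; negative curl means clockwise rotation.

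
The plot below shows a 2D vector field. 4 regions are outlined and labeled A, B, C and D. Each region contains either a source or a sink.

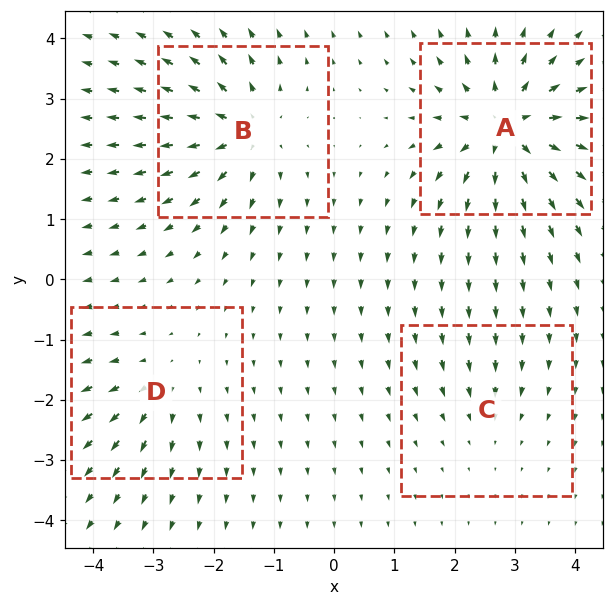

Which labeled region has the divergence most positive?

Divergence at each region's feature centre — A: about +9, B: about +7, C: about -2, D: about +4. Region A is most positive.

A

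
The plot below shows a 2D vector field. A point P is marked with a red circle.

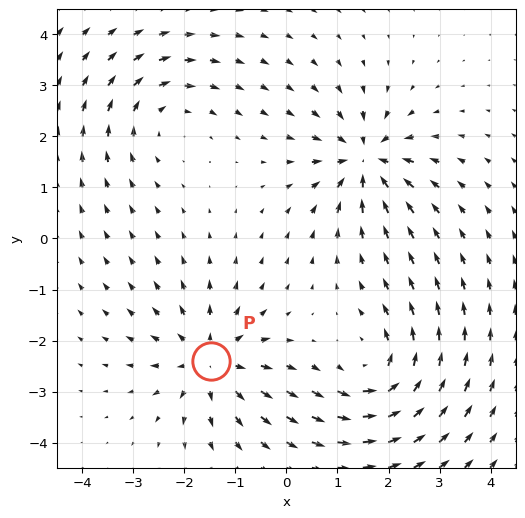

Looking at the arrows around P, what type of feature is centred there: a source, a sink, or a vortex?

source

At P (-1.5, -2.4) the arrows spread outward. Divergence about +5, curl ≈0 — positive divergence with near-zero curl is a source.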